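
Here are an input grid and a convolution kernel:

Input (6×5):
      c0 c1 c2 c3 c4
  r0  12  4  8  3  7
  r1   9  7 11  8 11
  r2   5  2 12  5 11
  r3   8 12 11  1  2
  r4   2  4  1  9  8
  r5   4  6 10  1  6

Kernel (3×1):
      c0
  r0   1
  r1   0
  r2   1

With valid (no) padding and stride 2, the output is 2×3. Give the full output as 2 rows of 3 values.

17 20 18
7 13 19

Output[0,0]: The receptive field on the input at this output position is [12 / 9 / 5]. Elementwise product with the kernel and sum: 12·1 + 5·1.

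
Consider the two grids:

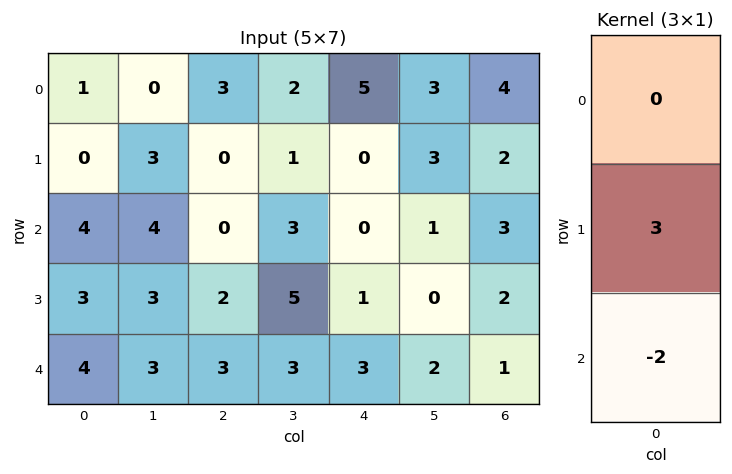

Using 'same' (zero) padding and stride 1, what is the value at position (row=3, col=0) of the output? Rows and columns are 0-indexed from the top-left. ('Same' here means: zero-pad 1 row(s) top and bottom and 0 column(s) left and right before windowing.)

The receptive field on the zero-padded input at this output position is [4 / 3 / 4]. Elementwise product with the kernel and sum: 3·3 + 4·-2.

1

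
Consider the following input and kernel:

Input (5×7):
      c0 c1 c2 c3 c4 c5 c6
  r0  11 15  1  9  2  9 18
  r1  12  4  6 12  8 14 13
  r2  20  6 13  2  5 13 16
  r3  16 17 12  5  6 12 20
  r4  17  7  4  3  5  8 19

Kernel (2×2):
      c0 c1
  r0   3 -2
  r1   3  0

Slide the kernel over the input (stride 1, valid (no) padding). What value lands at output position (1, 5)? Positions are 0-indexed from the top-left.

55

The receptive field on the input at this output position is [14 13 / 13 16]. Elementwise product with the kernel and sum: 14·3 + 13·-2 + 13·3.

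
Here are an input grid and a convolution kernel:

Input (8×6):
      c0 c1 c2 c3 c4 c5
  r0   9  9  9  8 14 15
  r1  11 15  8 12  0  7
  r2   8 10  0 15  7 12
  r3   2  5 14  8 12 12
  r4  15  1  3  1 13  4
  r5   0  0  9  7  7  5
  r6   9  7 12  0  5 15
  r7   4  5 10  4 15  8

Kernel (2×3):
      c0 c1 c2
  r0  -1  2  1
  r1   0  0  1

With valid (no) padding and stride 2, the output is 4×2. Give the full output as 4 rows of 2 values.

Output[0,0]: The receptive field on the input at this output position is [9 9 9 / 11 15 8]. Elementwise product with the kernel and sum: 9·-1 + 9·2 + 9·1 + 8·1.
Output[0,1]: The receptive field on the input at this output position is [9 8 14 / 8 12 0]. Elementwise product with the kernel and sum: 9·-1 + 8·2 + 14·1 + 0·1.

26 21
26 49
-1 19
27 8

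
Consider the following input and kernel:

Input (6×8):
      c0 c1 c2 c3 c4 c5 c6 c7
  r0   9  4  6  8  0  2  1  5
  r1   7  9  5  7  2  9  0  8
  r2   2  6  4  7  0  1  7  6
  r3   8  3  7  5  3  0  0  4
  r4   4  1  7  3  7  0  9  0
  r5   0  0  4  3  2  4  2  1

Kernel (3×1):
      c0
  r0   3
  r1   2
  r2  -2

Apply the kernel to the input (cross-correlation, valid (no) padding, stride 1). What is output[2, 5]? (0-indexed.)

The receptive field on the input at this output position is [1 / 0 / 0]. Elementwise product with the kernel and sum: 1·3 + 0·2 + 0·-2.

3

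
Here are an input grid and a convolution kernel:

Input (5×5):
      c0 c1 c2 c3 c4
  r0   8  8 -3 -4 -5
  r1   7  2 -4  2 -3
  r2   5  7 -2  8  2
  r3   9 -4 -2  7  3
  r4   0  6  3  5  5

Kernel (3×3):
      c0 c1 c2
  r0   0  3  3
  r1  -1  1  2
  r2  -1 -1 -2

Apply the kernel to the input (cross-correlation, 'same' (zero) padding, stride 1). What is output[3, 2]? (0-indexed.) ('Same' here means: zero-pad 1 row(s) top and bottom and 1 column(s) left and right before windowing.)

15

The receptive field on the zero-padded input at this output position is [7 -2 8 / -4 -2 7 / 6 3 5]. Elementwise product with the kernel and sum: -2·3 + 8·3 + -4·-1 + -2·1 + 7·2 + 6·-1 + 3·-1 + 5·-2.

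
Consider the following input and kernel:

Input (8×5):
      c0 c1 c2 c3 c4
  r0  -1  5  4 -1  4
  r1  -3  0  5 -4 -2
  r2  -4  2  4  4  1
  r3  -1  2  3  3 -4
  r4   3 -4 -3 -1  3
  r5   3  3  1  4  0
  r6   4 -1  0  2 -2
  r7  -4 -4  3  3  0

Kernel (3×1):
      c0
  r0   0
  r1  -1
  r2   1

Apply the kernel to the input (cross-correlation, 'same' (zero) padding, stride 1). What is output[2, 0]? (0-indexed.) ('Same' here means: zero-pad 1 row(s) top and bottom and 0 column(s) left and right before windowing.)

3

The receptive field on the zero-padded input at this output position is [-3 / -4 / -1]. Elementwise product with the kernel and sum: -4·-1 + -1·1.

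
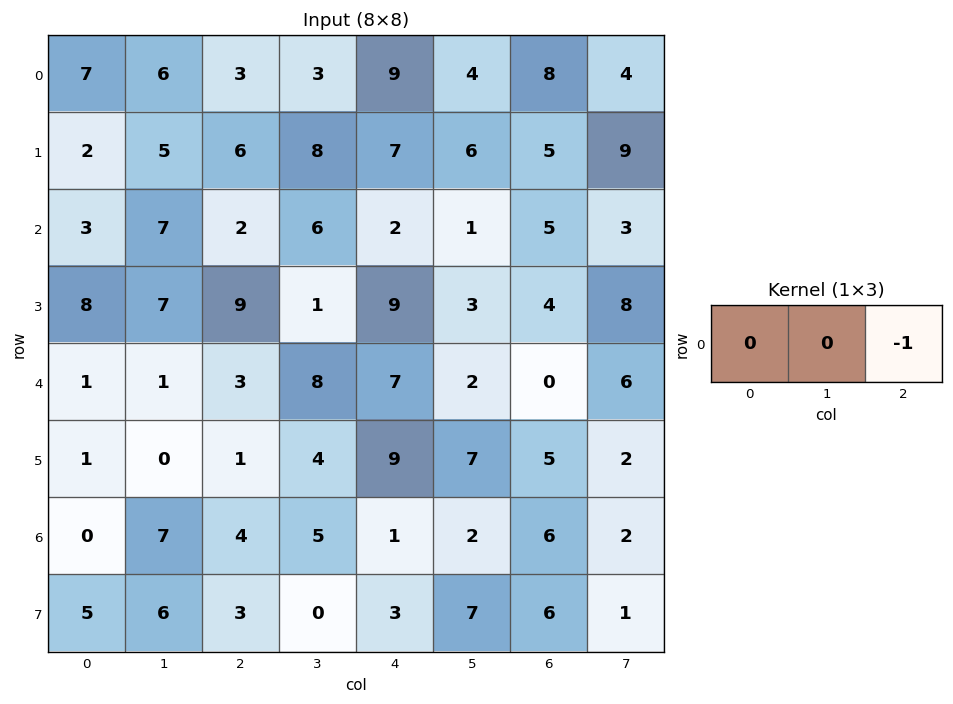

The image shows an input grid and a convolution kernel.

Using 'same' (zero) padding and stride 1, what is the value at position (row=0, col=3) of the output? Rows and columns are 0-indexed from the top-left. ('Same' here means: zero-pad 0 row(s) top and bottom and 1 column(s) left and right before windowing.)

The receptive field on the zero-padded input at this output position is [3 3 9]. Elementwise product with the kernel and sum: 9·-1.

-9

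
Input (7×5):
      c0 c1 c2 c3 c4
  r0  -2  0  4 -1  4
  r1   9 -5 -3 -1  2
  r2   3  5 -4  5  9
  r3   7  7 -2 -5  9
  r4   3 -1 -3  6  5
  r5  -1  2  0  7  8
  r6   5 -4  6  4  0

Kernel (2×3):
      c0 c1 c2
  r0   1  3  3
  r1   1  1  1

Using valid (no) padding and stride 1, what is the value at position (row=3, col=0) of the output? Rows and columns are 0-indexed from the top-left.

21

The receptive field on the input at this output position is [7 7 -2 / 3 -1 -3]. Elementwise product with the kernel and sum: 7·1 + 7·3 + -2·3 + 3·1 + -1·1 + -3·1.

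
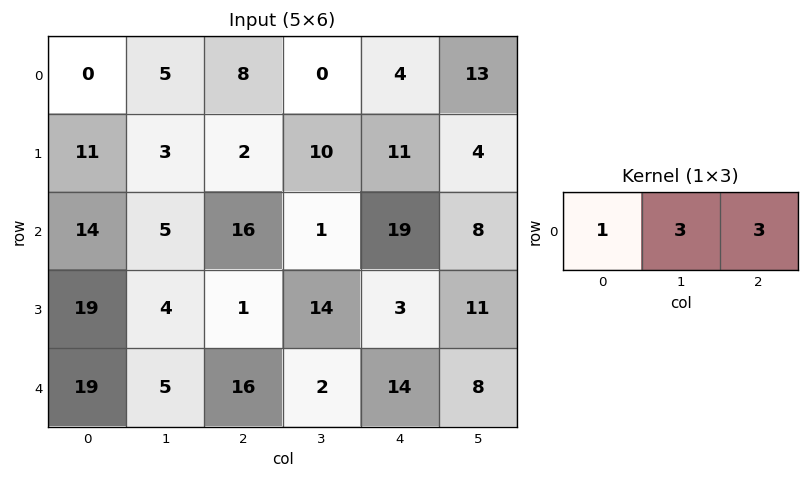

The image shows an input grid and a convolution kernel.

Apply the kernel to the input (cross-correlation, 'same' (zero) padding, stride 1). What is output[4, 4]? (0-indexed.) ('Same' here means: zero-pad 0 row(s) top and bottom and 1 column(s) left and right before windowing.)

68

The receptive field on the zero-padded input at this output position is [2 14 8]. Elementwise product with the kernel and sum: 2·1 + 14·3 + 8·3.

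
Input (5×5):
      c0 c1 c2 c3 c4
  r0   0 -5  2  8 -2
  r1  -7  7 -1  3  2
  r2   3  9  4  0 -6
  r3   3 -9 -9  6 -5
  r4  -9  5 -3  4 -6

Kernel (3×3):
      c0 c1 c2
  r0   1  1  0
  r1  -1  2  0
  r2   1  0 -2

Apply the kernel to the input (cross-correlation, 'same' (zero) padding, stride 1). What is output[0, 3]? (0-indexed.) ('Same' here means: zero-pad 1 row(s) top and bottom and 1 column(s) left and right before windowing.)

9

The receptive field on the zero-padded input at this output position is [0 0 0 / 2 8 -2 / -1 3 2]. Elementwise product with the kernel and sum: 0·1 + 0·1 + 2·-1 + 8·2 + -1·1 + 2·-2.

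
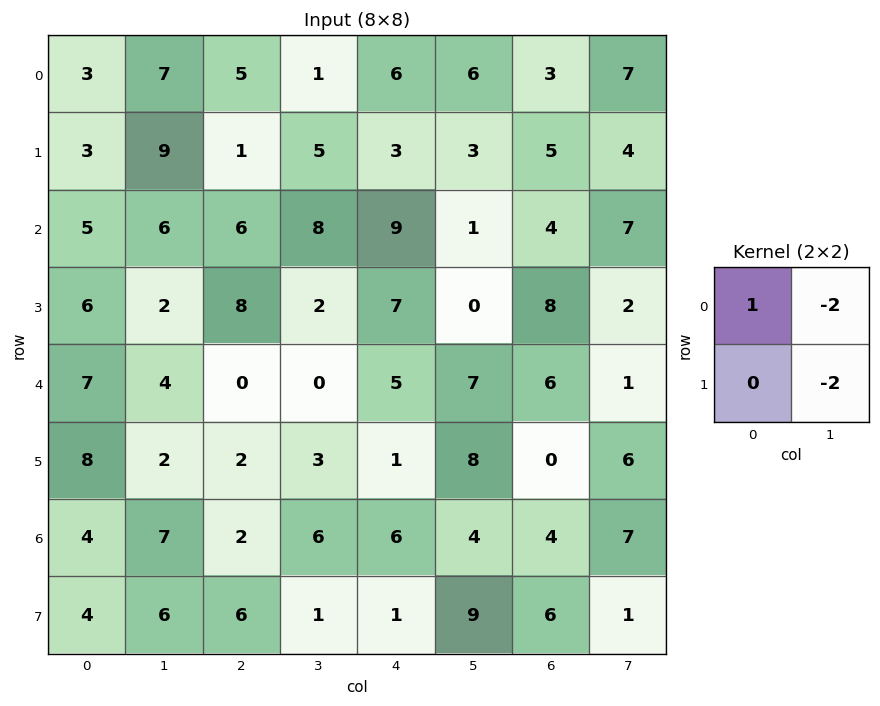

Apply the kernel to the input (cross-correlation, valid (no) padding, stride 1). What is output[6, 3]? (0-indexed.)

The receptive field on the input at this output position is [6 6 / 1 1]. Elementwise product with the kernel and sum: 6·1 + 6·-2 + 1·-2.

-8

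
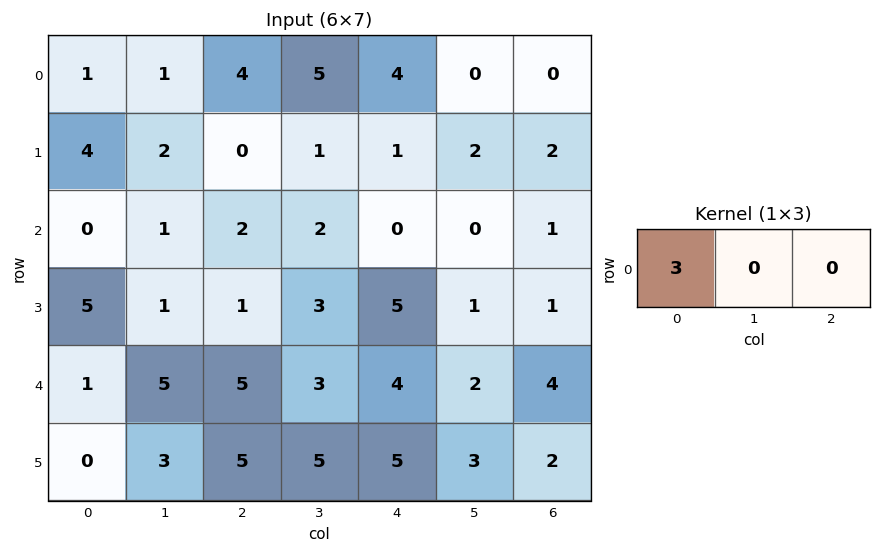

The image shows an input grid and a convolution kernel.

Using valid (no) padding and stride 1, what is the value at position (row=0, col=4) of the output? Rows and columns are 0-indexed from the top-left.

12

The receptive field on the input at this output position is [4 0 0]. Elementwise product with the kernel and sum: 4·3.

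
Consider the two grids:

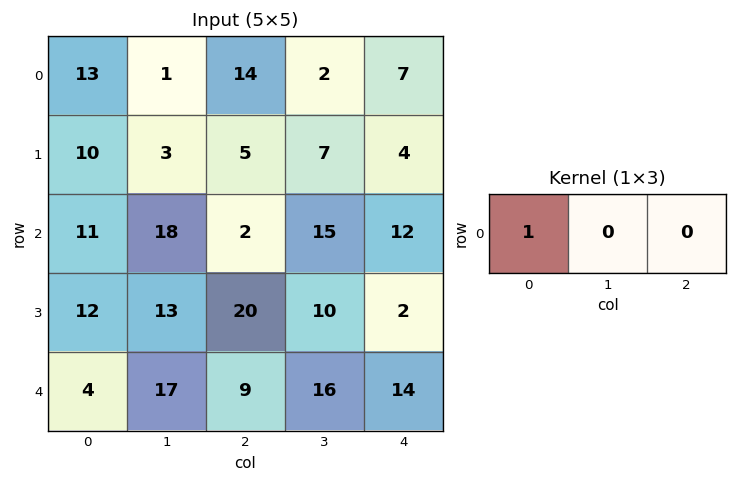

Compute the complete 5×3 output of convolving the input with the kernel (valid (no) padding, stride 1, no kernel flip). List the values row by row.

13 1 14
10 3 5
11 18 2
12 13 20
4 17 9

Output[0,0]: The receptive field on the input at this output position is [13 1 14]. Elementwise product with the kernel and sum: 13·1.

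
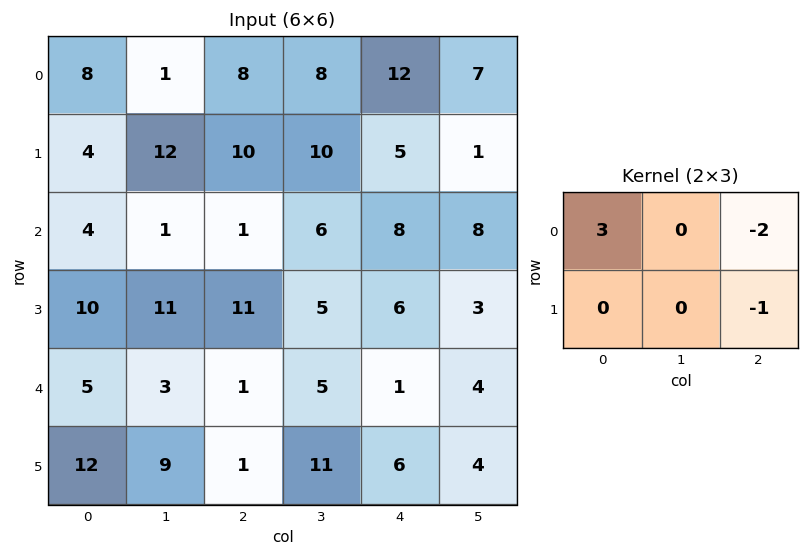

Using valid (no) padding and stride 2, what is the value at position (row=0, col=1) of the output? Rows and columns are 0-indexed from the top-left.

The receptive field on the input at this output position is [8 8 12 / 10 10 5]. Elementwise product with the kernel and sum: 8·3 + 12·-2 + 5·-1.

-5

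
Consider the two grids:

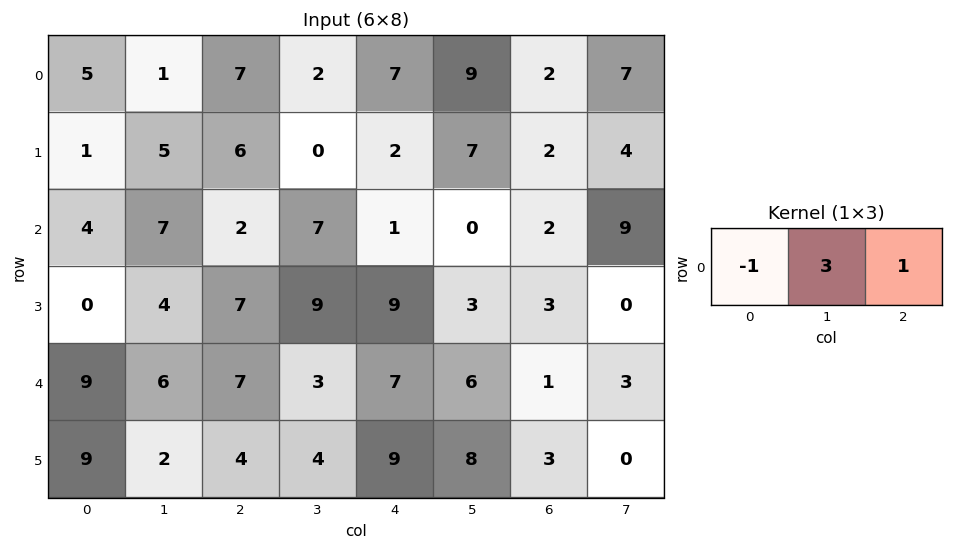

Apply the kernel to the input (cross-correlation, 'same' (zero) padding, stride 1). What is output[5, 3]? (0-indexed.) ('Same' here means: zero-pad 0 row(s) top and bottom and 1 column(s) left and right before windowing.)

The receptive field on the zero-padded input at this output position is [4 4 9]. Elementwise product with the kernel and sum: 4·-1 + 4·3 + 9·1.

17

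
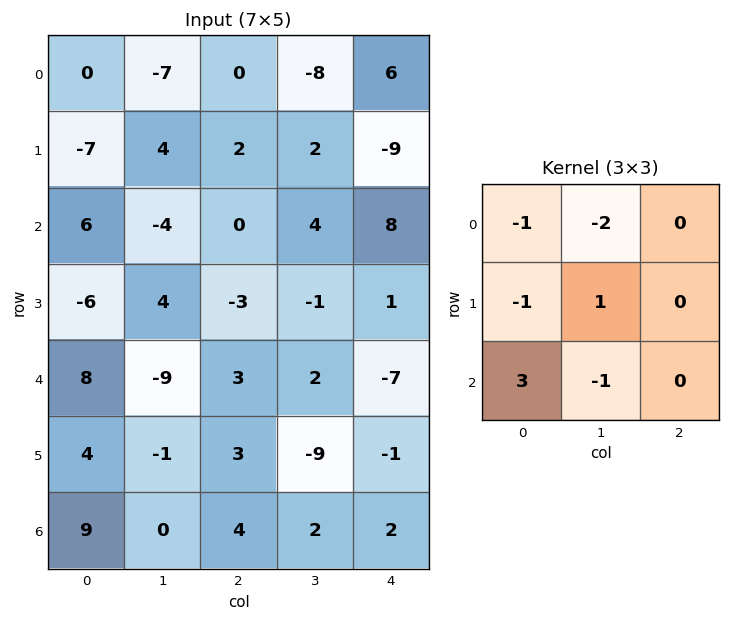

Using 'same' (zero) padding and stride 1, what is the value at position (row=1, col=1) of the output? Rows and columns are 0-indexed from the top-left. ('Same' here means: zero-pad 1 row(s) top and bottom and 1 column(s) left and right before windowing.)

47

The receptive field on the zero-padded input at this output position is [0 -7 0 / -7 4 2 / 6 -4 0]. Elementwise product with the kernel and sum: 0·-1 + -7·-2 + -7·-1 + 4·1 + 6·3 + -4·-1.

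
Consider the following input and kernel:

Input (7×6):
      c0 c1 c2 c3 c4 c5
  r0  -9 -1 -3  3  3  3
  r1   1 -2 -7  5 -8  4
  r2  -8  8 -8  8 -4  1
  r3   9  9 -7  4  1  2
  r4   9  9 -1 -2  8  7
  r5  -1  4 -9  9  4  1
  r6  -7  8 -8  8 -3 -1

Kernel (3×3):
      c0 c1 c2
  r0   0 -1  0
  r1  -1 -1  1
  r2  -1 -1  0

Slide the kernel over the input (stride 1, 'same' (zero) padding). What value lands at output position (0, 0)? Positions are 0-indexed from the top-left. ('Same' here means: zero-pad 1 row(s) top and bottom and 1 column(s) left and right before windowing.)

The receptive field on the zero-padded input at this output position is [0 0 0 / 0 -9 -1 / 0 1 -2]. Elementwise product with the kernel and sum: 0·-1 + 0·-1 + -9·-1 + -1·1 + 0·-1 + 1·-1.

7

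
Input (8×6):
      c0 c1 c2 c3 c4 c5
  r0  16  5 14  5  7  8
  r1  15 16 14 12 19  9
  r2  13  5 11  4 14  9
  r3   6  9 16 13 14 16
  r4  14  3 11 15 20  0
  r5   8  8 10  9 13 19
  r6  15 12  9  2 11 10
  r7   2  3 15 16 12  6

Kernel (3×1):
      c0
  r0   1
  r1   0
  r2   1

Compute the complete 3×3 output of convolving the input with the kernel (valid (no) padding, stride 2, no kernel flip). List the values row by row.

29 25 21
27 22 34
29 20 31

Output[0,0]: The receptive field on the input at this output position is [16 / 15 / 13]. Elementwise product with the kernel and sum: 16·1 + 13·1.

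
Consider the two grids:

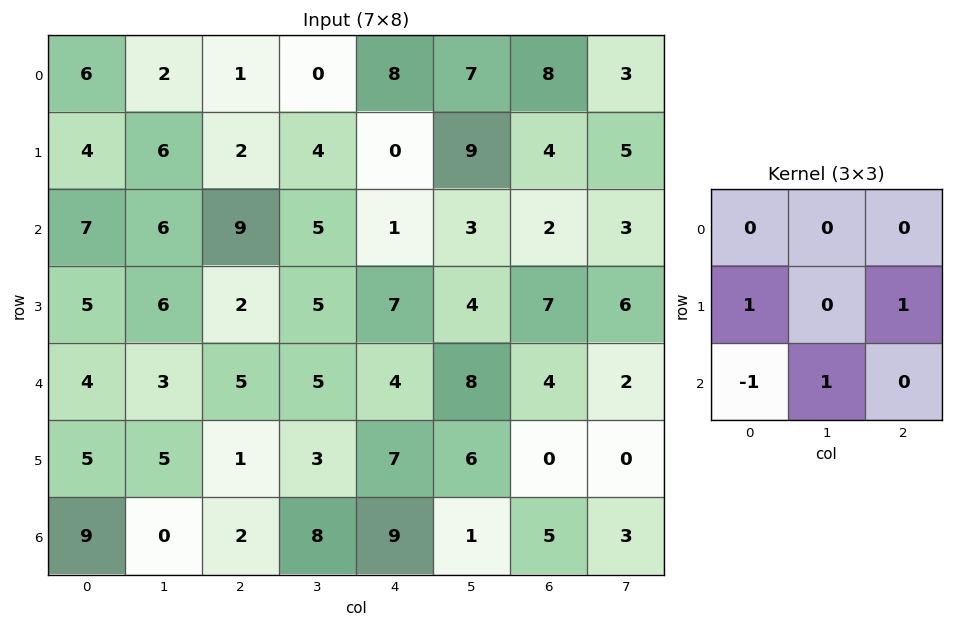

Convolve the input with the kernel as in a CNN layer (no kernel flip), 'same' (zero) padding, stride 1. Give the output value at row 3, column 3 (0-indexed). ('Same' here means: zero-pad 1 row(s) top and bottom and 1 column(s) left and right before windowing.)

9

The receptive field on the zero-padded input at this output position is [9 5 1 / 2 5 7 / 5 5 4]. Elementwise product with the kernel and sum: 2·1 + 7·1 + 5·-1 + 5·1.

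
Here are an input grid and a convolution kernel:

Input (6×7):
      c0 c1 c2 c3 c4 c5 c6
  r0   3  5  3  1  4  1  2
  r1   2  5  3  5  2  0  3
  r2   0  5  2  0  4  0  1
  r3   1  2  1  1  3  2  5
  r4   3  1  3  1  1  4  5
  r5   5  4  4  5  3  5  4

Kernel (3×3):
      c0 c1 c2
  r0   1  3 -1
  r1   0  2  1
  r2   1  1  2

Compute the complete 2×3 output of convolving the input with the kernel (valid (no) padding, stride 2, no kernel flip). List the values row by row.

37 24 14
28 9 27

Output[0,0]: The receptive field on the input at this output position is [3 5 3 / 2 5 3 / 0 5 2]. Elementwise product with the kernel and sum: 3·1 + 5·3 + 3·-1 + 5·2 + 3·1 + 0·1 + 5·1 + 2·2.
Output[0,1]: The receptive field on the input at this output position is [3 1 4 / 3 5 2 / 2 0 4]. Elementwise product with the kernel and sum: 3·1 + 1·3 + 4·-1 + 5·2 + 2·1 + 2·1 + 0·1 + 4·2.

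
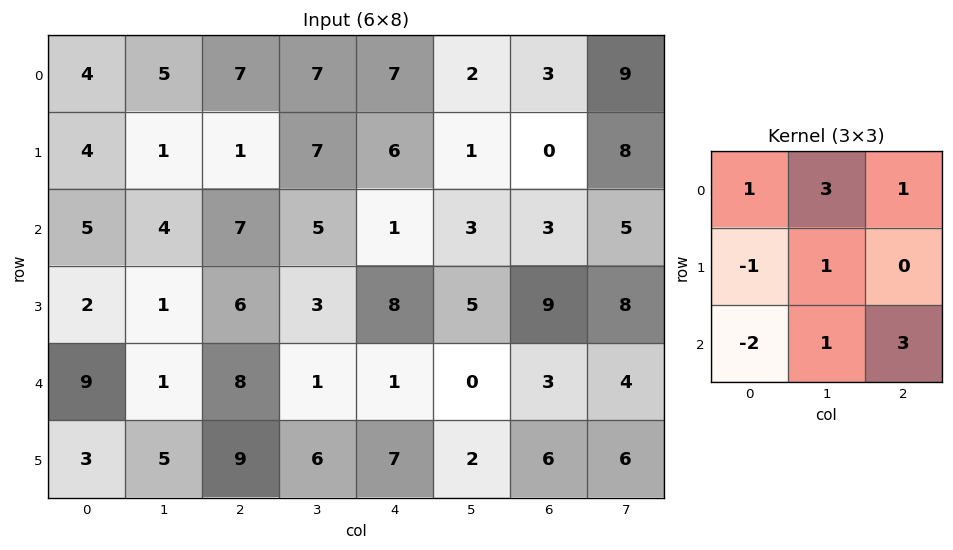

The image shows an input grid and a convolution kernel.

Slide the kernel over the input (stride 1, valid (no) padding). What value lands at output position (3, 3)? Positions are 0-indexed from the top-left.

33

The receptive field on the input at this output position is [3 8 5 / 1 1 0 / 6 7 2]. Elementwise product with the kernel and sum: 3·1 + 8·3 + 5·1 + 1·-1 + 1·1 + 6·-2 + 7·1 + 2·3.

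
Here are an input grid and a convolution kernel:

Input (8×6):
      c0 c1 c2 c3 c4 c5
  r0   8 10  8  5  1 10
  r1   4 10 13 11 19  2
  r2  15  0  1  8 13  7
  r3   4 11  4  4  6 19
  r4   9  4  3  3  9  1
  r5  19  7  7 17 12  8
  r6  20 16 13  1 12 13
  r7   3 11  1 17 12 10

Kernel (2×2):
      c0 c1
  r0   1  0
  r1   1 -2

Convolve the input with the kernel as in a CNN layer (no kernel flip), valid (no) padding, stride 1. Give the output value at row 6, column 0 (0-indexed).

The receptive field on the input at this output position is [20 16 / 3 11]. Elementwise product with the kernel and sum: 20·1 + 3·1 + 11·-2.

1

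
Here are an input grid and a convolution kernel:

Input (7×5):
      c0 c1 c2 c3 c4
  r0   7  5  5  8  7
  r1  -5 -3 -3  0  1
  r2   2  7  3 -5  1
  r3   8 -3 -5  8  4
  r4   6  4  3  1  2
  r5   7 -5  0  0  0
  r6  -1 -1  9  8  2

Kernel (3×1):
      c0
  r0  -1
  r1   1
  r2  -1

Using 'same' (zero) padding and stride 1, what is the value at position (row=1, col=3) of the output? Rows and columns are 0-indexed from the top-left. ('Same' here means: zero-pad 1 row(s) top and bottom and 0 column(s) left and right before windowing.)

-3

The receptive field on the zero-padded input at this output position is [8 / 0 / -5]. Elementwise product with the kernel and sum: 8·-1 + 0·1 + -5·-1.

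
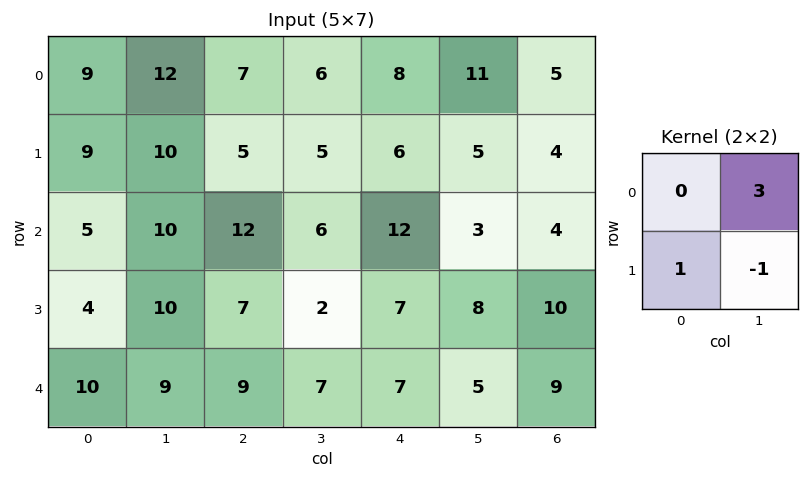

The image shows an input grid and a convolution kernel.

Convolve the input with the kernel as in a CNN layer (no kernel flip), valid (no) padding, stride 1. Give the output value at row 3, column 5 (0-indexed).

The receptive field on the input at this output position is [8 10 / 5 9]. Elementwise product with the kernel and sum: 10·3 + 5·1 + 9·-1.

26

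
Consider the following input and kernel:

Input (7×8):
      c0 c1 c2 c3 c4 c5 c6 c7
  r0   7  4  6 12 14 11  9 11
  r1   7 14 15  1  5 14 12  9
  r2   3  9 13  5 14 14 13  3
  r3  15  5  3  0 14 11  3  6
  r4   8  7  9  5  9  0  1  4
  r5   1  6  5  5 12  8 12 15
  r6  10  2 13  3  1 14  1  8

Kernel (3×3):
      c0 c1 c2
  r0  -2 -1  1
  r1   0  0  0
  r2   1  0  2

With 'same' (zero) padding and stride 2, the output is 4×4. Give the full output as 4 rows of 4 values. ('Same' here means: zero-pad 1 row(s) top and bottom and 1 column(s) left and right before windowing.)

28 16 29 32
17 -37 29 -8
2 3 18 19
5 -12 -14 -13

Output[0,0]: The receptive field on the zero-padded input at this output position is [0 0 0 / 0 7 4 / 0 7 14]. Elementwise product with the kernel and sum: 0·-2 + 0·-1 + 0·1 + 0·1 + 14·2.
Output[0,1]: The receptive field on the zero-padded input at this output position is [0 0 0 / 4 6 12 / 14 15 1]. Elementwise product with the kernel and sum: 0·-2 + 0·-1 + 0·1 + 14·1 + 1·2.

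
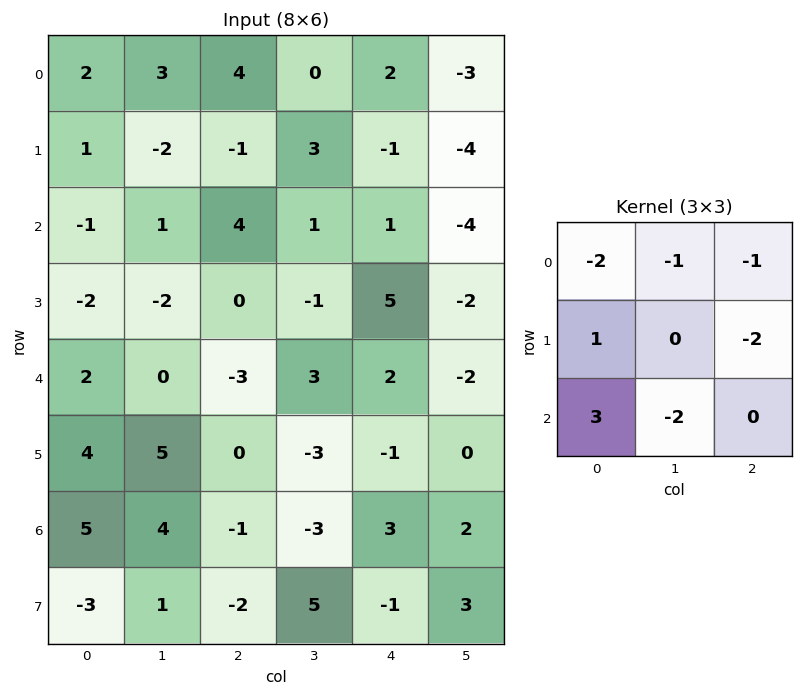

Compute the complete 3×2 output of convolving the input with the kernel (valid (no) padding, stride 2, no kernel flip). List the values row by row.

-13 1
1 -35
10 6

Output[0,0]: The receptive field on the input at this output position is [2 3 4 / 1 -2 -1 / -1 1 4]. Elementwise product with the kernel and sum: 2·-2 + 3·-1 + 4·-1 + 1·1 + -1·-2 + -1·3 + 1·-2.
Output[0,1]: The receptive field on the input at this output position is [4 0 2 / -1 3 -1 / 4 1 1]. Elementwise product with the kernel and sum: 4·-2 + 0·-1 + 2·-1 + -1·1 + -1·-2 + 4·3 + 1·-2.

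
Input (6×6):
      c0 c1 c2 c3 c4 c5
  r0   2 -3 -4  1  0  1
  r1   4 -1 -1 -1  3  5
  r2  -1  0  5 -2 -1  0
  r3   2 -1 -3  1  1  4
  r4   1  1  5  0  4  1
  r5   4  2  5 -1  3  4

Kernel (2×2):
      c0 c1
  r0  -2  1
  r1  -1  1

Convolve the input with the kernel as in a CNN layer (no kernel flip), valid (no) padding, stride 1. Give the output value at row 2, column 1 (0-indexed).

The receptive field on the input at this output position is [0 5 / -1 -3]. Elementwise product with the kernel and sum: 0·-2 + 5·1 + -1·-1 + -3·1.

3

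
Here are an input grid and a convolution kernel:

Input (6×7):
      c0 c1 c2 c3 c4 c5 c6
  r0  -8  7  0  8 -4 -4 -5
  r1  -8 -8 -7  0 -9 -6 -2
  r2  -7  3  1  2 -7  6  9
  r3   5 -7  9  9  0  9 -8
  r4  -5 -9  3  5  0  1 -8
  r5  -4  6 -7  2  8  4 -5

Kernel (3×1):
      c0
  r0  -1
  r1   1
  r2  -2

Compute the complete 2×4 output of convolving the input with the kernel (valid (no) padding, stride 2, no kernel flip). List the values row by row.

14 -9 9 -15
22 2 7 -1

Output[0,0]: The receptive field on the input at this output position is [-8 / -8 / -7]. Elementwise product with the kernel and sum: -8·-1 + -8·1 + -7·-2.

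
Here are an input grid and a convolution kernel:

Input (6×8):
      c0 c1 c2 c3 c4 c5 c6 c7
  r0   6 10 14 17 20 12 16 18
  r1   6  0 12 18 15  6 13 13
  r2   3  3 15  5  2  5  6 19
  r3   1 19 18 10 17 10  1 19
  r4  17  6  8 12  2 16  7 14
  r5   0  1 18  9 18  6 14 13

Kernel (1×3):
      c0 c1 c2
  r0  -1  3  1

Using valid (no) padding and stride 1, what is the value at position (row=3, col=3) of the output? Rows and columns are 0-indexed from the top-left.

The receptive field on the input at this output position is [10 17 10]. Elementwise product with the kernel and sum: 10·-1 + 17·3 + 10·1.

51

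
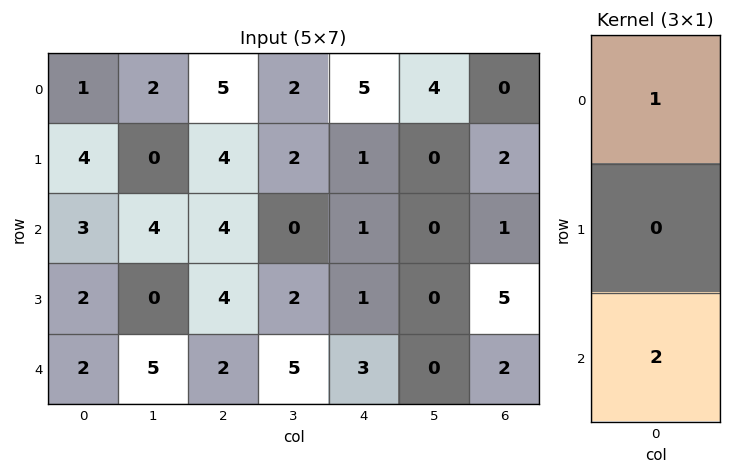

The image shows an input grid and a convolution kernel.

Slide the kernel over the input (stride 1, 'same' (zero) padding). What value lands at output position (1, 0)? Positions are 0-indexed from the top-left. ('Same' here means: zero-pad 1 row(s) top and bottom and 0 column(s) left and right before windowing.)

7

The receptive field on the zero-padded input at this output position is [1 / 4 / 3]. Elementwise product with the kernel and sum: 1·1 + 3·2.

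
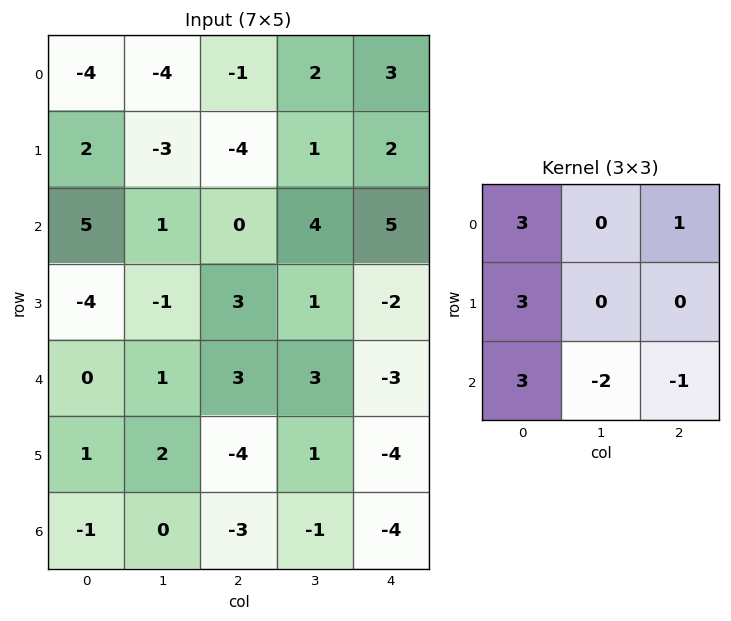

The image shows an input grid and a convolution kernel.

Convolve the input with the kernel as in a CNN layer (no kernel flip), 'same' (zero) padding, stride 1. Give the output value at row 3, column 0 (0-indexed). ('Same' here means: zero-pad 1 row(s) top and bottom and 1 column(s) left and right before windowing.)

0

The receptive field on the zero-padded input at this output position is [0 5 1 / 0 -4 -1 / 0 0 1]. Elementwise product with the kernel and sum: 0·3 + 1·1 + 0·3 + 0·3 + 0·-2 + 1·-1.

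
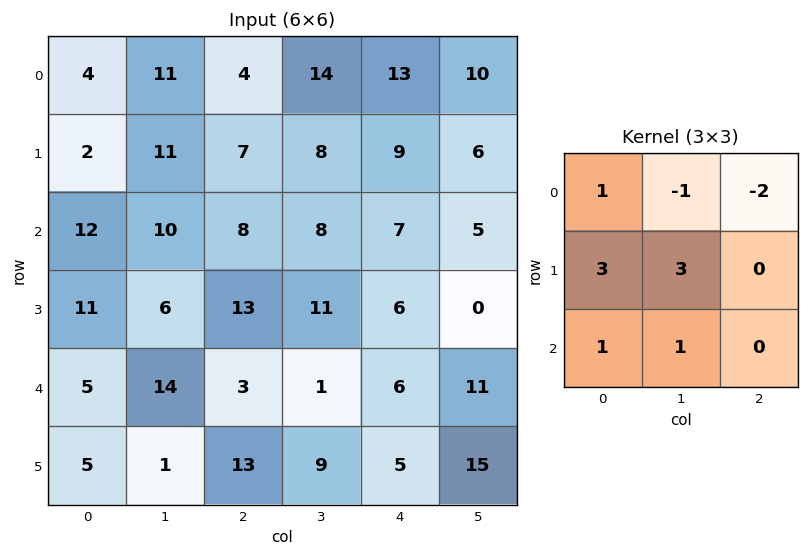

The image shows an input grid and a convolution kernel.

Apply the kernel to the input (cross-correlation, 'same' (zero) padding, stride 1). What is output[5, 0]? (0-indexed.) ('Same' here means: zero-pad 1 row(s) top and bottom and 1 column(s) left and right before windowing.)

The receptive field on the zero-padded input at this output position is [0 5 14 / 0 5 1 / 0 0 0]. Elementwise product with the kernel and sum: 0·1 + 5·-1 + 14·-2 + 0·3 + 5·3 + 0·1 + 0·1.

-18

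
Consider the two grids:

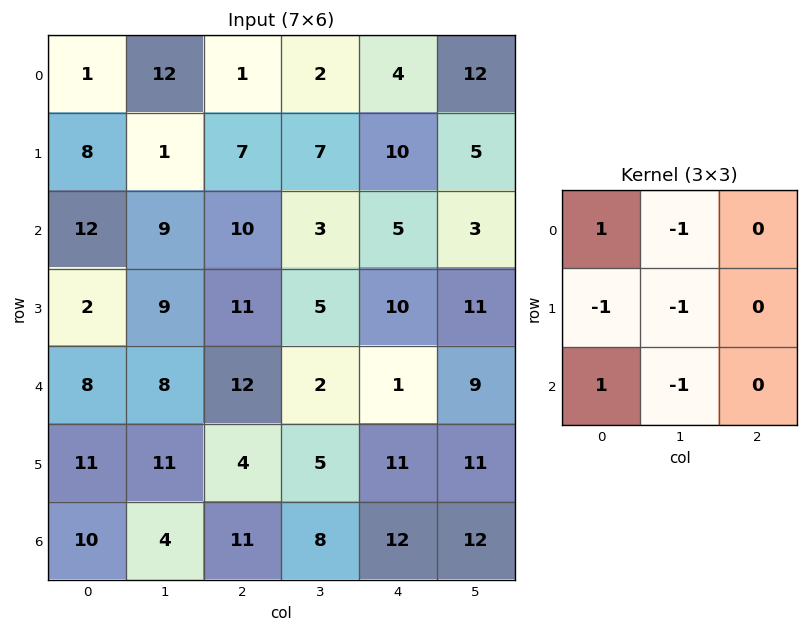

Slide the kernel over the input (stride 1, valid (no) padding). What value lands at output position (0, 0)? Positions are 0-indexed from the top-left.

-17

The receptive field on the input at this output position is [1 12 1 / 8 1 7 / 12 9 10]. Elementwise product with the kernel and sum: 1·1 + 12·-1 + 8·-1 + 1·-1 + 12·1 + 9·-1.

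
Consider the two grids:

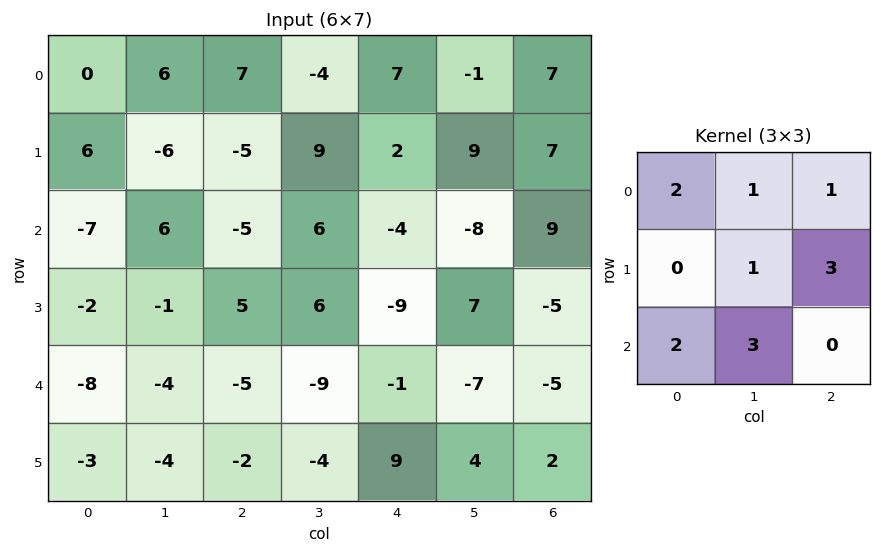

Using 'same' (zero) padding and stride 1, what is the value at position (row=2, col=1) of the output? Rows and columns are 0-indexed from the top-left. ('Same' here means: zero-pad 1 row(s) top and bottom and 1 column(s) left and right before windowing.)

The receptive field on the zero-padded input at this output position is [6 -6 -5 / -7 6 -5 / -2 -1 5]. Elementwise product with the kernel and sum: 6·2 + -6·1 + -5·1 + 6·1 + -5·3 + -2·2 + -1·3.

-15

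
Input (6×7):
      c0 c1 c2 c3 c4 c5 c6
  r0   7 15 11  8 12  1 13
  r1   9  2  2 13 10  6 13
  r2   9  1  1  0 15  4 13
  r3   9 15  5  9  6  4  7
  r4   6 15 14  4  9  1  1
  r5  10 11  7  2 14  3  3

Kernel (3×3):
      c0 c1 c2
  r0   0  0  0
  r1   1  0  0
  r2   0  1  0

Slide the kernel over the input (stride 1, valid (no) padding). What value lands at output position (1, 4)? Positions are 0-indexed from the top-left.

19

The receptive field on the input at this output position is [10 6 13 / 15 4 13 / 6 4 7]. Elementwise product with the kernel and sum: 15·1 + 4·1.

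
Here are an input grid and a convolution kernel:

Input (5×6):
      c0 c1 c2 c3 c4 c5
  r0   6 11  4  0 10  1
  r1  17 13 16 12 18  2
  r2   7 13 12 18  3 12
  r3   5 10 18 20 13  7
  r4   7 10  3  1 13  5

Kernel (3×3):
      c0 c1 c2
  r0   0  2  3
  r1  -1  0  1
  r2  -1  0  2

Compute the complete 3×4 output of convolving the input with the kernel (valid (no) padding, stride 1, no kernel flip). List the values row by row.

Output[0,0]: The receptive field on the input at this output position is [6 11 4 / 17 13 16 / 7 13 12]. Elementwise product with the kernel and sum: 11·2 + 4·3 + 17·-1 + 16·1 + 7·-1 + 12·2.

50 30 26 19
110 103 77 30
74 80 63 38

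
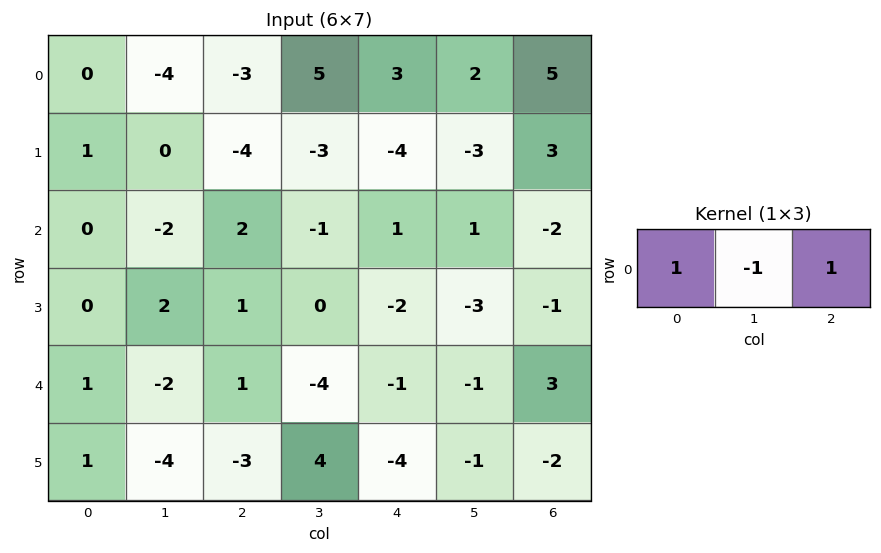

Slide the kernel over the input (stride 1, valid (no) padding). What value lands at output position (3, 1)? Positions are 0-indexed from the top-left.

1

The receptive field on the input at this output position is [2 1 0]. Elementwise product with the kernel and sum: 2·1 + 1·-1 + 0·1.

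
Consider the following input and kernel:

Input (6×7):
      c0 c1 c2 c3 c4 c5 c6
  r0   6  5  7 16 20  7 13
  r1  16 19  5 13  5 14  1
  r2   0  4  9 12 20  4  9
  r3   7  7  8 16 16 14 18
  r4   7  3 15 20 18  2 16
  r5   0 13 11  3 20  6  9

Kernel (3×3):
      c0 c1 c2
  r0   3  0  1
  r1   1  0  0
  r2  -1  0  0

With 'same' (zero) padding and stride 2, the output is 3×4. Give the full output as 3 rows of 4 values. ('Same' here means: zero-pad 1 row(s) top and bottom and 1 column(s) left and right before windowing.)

Output[0,0]: The receptive field on the zero-padded input at this output position is [0 0 0 / 0 6 5 / 0 16 19]. Elementwise product with the kernel and sum: 0·3 + 0·1 + 0·1 + 0·-1.

0 -14 3 -7
19 67 49 32
7 27 79 38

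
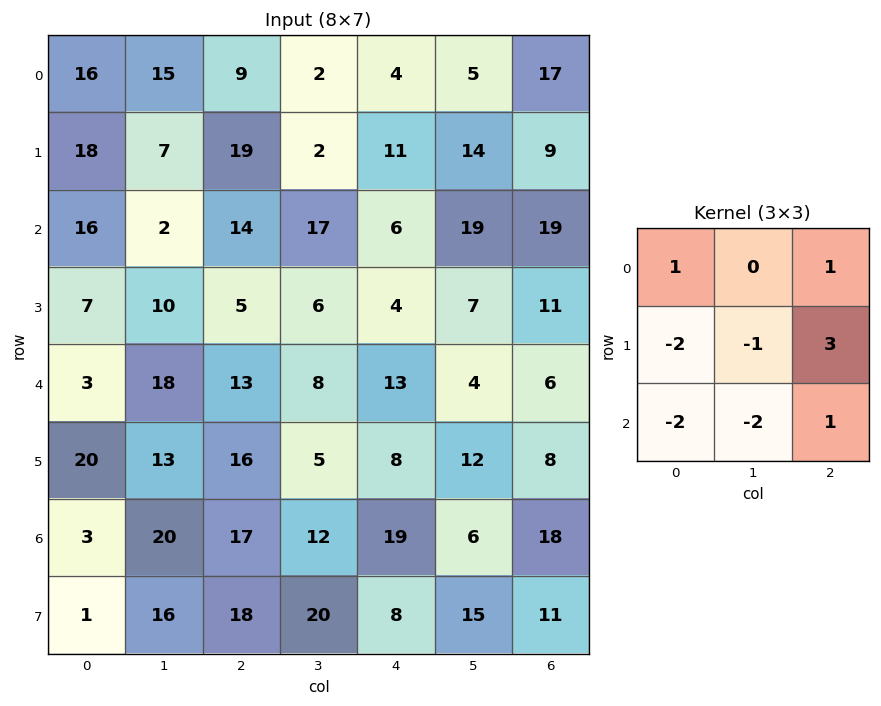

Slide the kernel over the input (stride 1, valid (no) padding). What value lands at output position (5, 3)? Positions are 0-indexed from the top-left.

The receptive field on the input at this output position is [5 8 12 / 12 19 6 / 20 8 15]. Elementwise product with the kernel and sum: 5·1 + 12·1 + 12·-2 + 19·-1 + 6·3 + 20·-2 + 8·-2 + 15·1.

-49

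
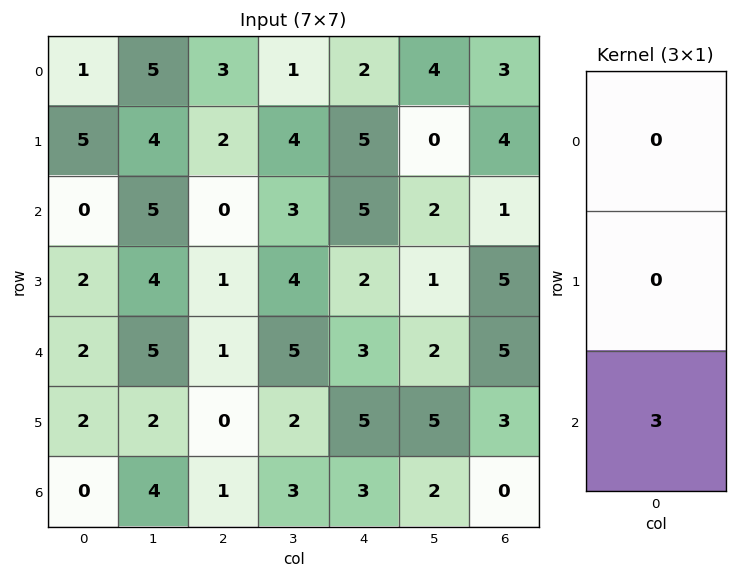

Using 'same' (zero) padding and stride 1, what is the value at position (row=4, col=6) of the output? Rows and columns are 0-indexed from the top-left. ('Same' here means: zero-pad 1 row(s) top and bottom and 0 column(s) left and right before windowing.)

The receptive field on the zero-padded input at this output position is [5 / 5 / 3]. Elementwise product with the kernel and sum: 3·3.

9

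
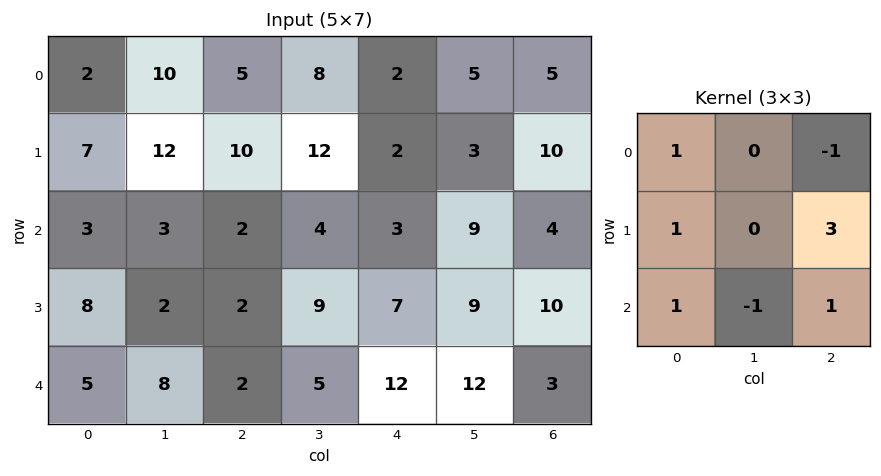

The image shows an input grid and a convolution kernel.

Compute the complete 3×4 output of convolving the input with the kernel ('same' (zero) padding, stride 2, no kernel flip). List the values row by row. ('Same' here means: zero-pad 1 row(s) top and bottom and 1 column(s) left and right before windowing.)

Output[0,0]: The receptive field on the zero-padded input at this output position is [0 0 0 / 0 2 10 / 0 7 12]. Elementwise product with the kernel and sum: 0·1 + 0·-1 + 0·1 + 10·3 + 0·1 + 7·-1 + 12·1.
Output[0,1]: The receptive field on the zero-padded input at this output position is [0 0 0 / 10 5 8 / 12 10 12]. Elementwise product with the kernel and sum: 0·1 + 0·-1 + 10·1 + 8·3 + 12·1 + 10·-1 + 12·1.

35 48 36 -2
-9 24 51 11
22 16 41 21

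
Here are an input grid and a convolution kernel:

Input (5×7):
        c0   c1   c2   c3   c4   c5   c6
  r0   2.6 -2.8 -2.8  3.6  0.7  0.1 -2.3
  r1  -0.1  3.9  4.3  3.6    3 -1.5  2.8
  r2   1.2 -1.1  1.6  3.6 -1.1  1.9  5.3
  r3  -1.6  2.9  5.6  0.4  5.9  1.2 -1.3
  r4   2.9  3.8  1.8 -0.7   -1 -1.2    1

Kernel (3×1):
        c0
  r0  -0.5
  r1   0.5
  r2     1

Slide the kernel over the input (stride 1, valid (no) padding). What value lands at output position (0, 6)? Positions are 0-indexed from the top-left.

The receptive field on the input at this output position is [-2.3 / 2.8 / 5.3]. Elementwise product with the kernel and sum: -2.3·-0.5 + 2.8·0.5 + 5.3·1.

7.85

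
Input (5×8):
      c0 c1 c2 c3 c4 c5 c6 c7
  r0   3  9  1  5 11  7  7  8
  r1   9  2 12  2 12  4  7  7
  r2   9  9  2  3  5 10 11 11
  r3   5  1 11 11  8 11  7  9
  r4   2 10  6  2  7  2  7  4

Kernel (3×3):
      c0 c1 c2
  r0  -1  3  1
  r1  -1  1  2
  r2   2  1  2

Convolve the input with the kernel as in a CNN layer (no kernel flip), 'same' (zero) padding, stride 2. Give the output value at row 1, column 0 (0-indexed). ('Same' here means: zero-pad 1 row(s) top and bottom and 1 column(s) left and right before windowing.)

The receptive field on the zero-padded input at this output position is [0 9 2 / 0 9 9 / 0 5 1]. Elementwise product with the kernel and sum: 0·-1 + 9·3 + 2·1 + 0·-1 + 9·1 + 9·2 + 0·2 + 5·1 + 1·2.

63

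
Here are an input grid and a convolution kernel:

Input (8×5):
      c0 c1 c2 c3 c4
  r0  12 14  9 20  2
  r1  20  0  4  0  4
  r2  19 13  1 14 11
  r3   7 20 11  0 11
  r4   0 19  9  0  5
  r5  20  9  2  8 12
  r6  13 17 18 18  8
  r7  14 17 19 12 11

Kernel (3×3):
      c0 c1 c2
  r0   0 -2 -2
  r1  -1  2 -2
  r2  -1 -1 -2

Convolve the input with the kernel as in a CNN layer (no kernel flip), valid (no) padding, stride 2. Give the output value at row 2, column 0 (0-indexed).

The receptive field on the input at this output position is [0 19 9 / 20 9 2 / 13 17 18]. Elementwise product with the kernel and sum: 19·-2 + 9·-2 + 20·-1 + 9·2 + 2·-2 + 13·-1 + 17·-1 + 18·-2.

-128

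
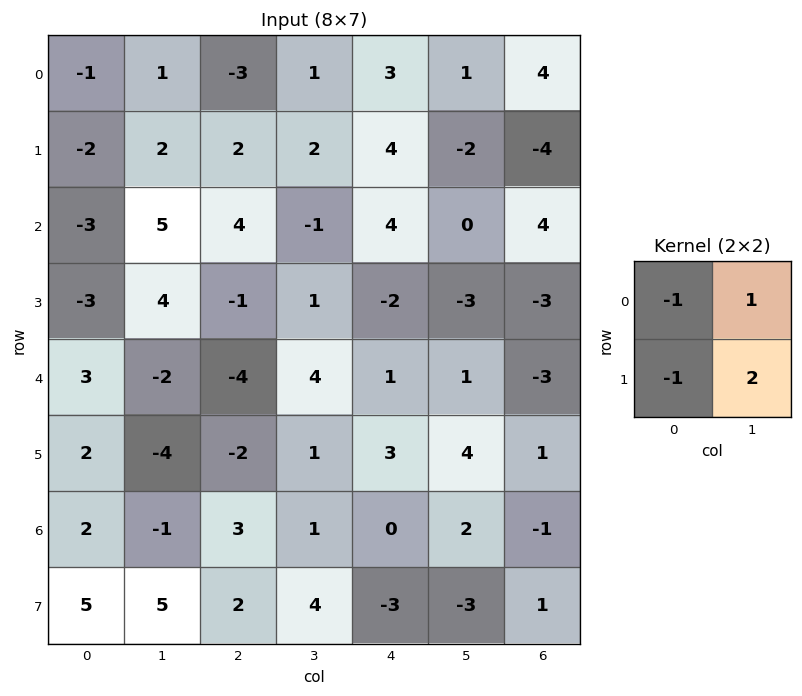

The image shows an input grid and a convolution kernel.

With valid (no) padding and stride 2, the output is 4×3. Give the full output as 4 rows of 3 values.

Output[0,0]: The receptive field on the input at this output position is [-1 1 / -2 2]. Elementwise product with the kernel and sum: -1·-1 + 1·1 + -2·-1 + 2·2.

8 6 -10
19 -2 -8
-15 12 5
2 4 -1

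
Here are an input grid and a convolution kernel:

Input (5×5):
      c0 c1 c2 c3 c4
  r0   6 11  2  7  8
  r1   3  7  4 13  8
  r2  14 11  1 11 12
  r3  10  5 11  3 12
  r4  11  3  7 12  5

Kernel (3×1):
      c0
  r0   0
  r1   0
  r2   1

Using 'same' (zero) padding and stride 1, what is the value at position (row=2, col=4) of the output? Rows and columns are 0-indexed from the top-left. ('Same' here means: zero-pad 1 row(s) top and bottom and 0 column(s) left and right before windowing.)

12

The receptive field on the zero-padded input at this output position is [8 / 12 / 12]. Elementwise product with the kernel and sum: 12·1.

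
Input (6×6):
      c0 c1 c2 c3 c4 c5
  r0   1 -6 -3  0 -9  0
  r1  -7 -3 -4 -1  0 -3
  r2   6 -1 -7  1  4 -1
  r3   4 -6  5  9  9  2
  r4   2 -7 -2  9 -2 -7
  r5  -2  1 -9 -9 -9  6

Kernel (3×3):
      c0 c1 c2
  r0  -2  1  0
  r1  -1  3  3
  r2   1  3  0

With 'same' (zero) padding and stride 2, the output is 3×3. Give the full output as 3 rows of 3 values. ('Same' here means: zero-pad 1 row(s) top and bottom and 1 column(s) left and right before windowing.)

Output[0,0]: The receptive field on the zero-padded input at this output position is [0 0 0 / 0 1 -6 / 0 -7 -3]. Elementwise product with the kernel and sum: 0·-2 + 0·1 + 0·-1 + 1·3 + -6·3 + 0·1 + -7·3.
Output[0,1]: The receptive field on the zero-padded input at this output position is [0 0 0 / -6 -3 0 / -3 -4 -1]. Elementwise product with the kernel and sum: 0·-2 + 0·1 + -6·-1 + -3·3 + 0·3 + -3·1 + -4·3.

-36 -18 -28
20 -6 46
-17 19 -81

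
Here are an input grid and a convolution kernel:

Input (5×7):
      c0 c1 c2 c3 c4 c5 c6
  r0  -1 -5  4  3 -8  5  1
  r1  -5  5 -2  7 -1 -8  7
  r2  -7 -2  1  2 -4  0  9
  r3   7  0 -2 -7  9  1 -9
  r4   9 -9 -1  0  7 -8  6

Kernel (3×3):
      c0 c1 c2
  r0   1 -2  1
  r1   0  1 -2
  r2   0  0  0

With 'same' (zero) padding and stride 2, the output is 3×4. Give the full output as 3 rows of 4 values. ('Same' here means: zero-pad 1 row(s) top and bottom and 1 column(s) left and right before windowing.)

Output[0,0]: The receptive field on the zero-padded input at this output position is [0 0 0 / 0 -1 -5 / 0 -5 5]. Elementwise product with the kernel and sum: 0·1 + 0·-2 + 0·1 + -1·1 + -5·-2.

9 -2 -18 1
12 13 -3 -13
13 -4 -1 25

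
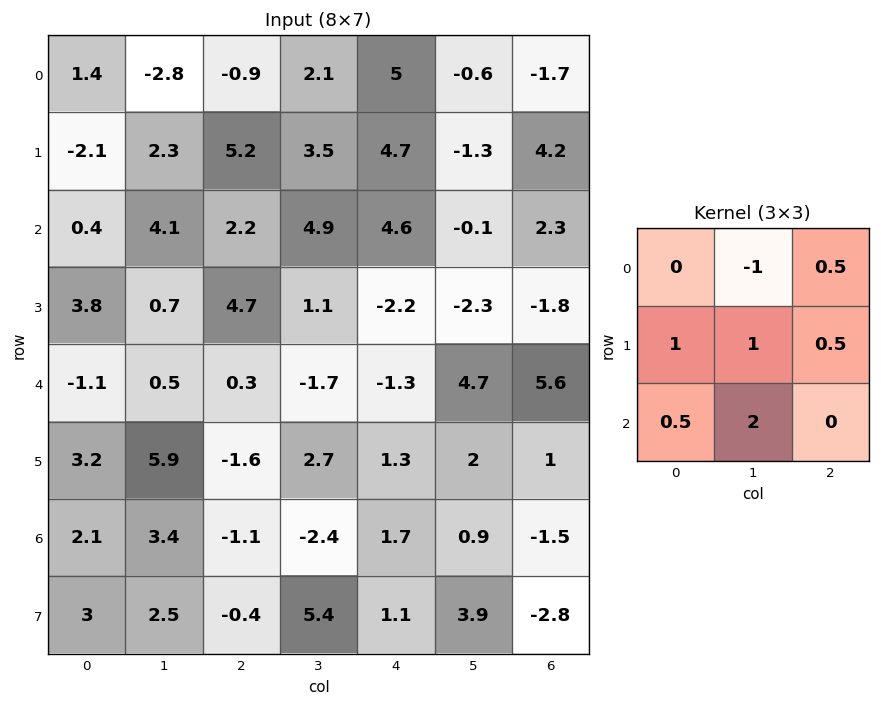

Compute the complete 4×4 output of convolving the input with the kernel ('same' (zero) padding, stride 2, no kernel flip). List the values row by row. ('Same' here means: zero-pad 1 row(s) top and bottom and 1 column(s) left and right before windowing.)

Output[0,0]: The receptive field on the zero-padded input at this output position is [0 0 0 / 0 1.4 -2.8 / 0 -2.1 2.3]. Elementwise product with the kernel and sum: 0·-1 + 0·0.5 + 0·1 + 1.4·1 + -2.8·0.5 + 0·0.5 + -2.1·2.

-4.2 8.9 17.95 5.45
13.3 15.05 0.25 -6.75
2.1 -4.45 4.35 15.1
9.55 4.5 4.35 -5.25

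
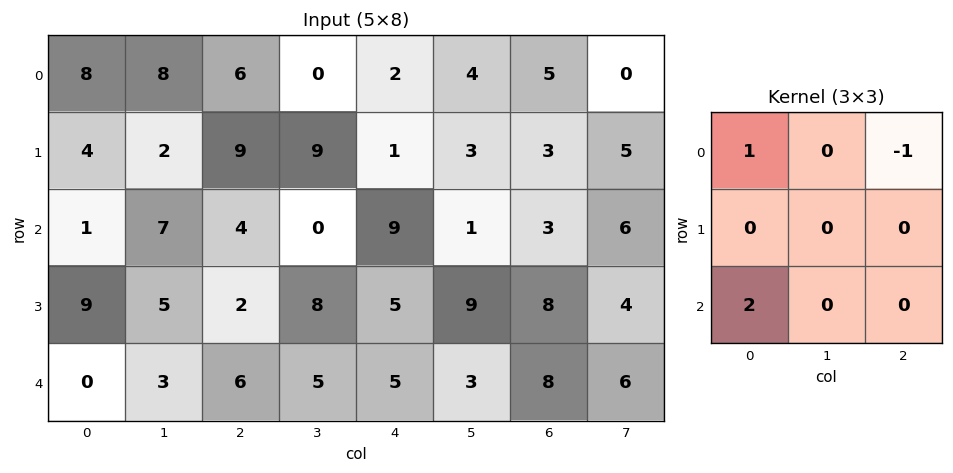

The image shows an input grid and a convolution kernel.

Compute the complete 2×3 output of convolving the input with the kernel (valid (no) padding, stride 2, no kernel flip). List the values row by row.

4 12 15
-3 7 16

Output[0,0]: The receptive field on the input at this output position is [8 8 6 / 4 2 9 / 1 7 4]. Elementwise product with the kernel and sum: 8·1 + 6·-1 + 1·2.
Output[0,1]: The receptive field on the input at this output position is [6 0 2 / 9 9 1 / 4 0 9]. Elementwise product with the kernel and sum: 6·1 + 2·-1 + 4·2.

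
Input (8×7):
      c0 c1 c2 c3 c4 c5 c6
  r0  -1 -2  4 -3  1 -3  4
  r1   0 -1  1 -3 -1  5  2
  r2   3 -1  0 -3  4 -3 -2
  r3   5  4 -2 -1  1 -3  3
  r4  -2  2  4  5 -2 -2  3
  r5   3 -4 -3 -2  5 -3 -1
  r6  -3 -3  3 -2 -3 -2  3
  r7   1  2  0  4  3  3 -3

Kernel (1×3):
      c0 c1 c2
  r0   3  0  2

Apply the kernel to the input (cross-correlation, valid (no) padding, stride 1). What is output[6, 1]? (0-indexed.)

The receptive field on the input at this output position is [-3 3 -2]. Elementwise product with the kernel and sum: -3·3 + -2·2.

-13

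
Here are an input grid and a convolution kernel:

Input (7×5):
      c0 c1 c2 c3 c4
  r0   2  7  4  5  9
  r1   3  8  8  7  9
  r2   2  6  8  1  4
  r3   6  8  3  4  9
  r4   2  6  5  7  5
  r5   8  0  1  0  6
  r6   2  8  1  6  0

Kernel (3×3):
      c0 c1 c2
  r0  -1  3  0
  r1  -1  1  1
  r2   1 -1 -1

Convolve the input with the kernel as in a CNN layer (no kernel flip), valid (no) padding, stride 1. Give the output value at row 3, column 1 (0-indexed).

6

The receptive field on the input at this output position is [8 3 4 / 6 5 7 / 0 1 0]. Elementwise product with the kernel and sum: 8·-1 + 3·3 + 6·-1 + 5·1 + 7·1 + 0·1 + 1·-1 + 0·-1.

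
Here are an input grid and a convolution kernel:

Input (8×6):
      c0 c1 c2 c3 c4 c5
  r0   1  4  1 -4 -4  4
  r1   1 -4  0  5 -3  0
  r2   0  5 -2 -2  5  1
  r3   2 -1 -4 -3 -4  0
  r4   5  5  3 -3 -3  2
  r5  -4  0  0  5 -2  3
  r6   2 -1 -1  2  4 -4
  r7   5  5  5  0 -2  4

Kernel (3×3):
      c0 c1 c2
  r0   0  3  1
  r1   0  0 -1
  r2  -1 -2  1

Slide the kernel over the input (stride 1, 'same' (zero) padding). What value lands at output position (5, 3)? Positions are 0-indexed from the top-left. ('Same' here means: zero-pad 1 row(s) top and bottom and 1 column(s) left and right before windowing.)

-9

The receptive field on the zero-padded input at this output position is [3 -3 -3 / 0 5 -2 / -1 2 4]. Elementwise product with the kernel and sum: -3·3 + -3·1 + -2·-1 + -1·-1 + 2·-2 + 4·1.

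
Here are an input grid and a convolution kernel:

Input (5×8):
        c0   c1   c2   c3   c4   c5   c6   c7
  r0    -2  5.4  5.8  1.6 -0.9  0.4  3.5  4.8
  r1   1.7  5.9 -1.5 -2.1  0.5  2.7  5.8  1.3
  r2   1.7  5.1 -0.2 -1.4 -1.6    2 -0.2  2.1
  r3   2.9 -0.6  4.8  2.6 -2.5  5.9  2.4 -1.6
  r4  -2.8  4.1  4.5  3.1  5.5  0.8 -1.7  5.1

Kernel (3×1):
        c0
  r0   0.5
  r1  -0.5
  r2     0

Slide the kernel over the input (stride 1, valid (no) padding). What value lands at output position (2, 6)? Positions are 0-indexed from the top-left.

The receptive field on the input at this output position is [-0.2 / 2.4 / -1.7]. Elementwise product with the kernel and sum: -0.2·0.5 + 2.4·-0.5.

-1.3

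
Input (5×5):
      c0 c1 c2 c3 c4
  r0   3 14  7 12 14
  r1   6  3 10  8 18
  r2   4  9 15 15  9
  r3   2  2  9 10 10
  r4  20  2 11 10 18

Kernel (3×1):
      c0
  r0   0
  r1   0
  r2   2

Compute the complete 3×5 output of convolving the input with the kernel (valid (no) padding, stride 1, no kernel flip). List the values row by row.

Output[0,0]: The receptive field on the input at this output position is [3 / 6 / 4]. Elementwise product with the kernel and sum: 4·2.

8 18 30 30 18
4 4 18 20 20
40 4 22 20 36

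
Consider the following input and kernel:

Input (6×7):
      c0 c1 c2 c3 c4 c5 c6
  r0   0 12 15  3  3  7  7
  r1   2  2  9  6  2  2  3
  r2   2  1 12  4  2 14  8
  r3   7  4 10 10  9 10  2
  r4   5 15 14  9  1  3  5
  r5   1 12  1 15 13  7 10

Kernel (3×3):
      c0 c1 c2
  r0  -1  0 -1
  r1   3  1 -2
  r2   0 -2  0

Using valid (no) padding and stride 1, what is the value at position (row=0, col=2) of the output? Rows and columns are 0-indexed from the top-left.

3

The receptive field on the input at this output position is [15 3 3 / 9 6 2 / 12 4 2]. Elementwise product with the kernel and sum: 15·-1 + 3·-1 + 9·3 + 6·1 + 2·-2 + 4·-2.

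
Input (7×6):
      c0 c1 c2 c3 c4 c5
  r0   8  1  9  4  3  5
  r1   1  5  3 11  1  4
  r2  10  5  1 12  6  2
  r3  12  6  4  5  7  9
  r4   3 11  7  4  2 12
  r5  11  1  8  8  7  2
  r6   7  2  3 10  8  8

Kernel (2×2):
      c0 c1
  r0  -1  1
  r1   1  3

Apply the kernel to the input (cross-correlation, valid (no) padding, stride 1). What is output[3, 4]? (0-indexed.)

40

The receptive field on the input at this output position is [7 9 / 2 12]. Elementwise product with the kernel and sum: 7·-1 + 9·1 + 2·1 + 12·3.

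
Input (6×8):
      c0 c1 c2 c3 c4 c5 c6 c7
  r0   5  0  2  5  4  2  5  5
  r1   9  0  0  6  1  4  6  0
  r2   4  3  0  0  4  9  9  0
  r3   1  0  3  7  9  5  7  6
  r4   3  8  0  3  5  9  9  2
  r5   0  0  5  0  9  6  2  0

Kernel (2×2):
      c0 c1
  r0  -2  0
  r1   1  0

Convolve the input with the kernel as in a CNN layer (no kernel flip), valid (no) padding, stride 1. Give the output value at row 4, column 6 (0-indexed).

-16

The receptive field on the input at this output position is [9 2 / 2 0]. Elementwise product with the kernel and sum: 9·-2 + 2·1.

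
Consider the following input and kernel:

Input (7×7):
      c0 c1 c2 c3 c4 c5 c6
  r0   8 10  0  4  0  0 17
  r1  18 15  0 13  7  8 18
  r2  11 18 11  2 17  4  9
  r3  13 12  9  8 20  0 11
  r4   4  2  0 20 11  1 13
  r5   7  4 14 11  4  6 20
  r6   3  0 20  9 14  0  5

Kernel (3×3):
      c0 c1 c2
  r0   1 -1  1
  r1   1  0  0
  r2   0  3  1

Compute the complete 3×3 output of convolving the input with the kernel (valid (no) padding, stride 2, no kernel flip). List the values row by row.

Output[0,0]: The receptive field on the input at this output position is [8 10 0 / 18 15 0 / 11 18 11]. Elementwise product with the kernel and sum: 8·1 + 10·-1 + 0·1 + 18·1 + 18·3 + 11·1.
Output[0,1]: The receptive field on the input at this output position is [0 4 0 / 0 13 7 / 11 2 17]. Elementwise product with the kernel and sum: 0·1 + 4·-1 + 0·1 + 0·1 + 2·3 + 17·1.

81 19 45
23 106 58
29 46 32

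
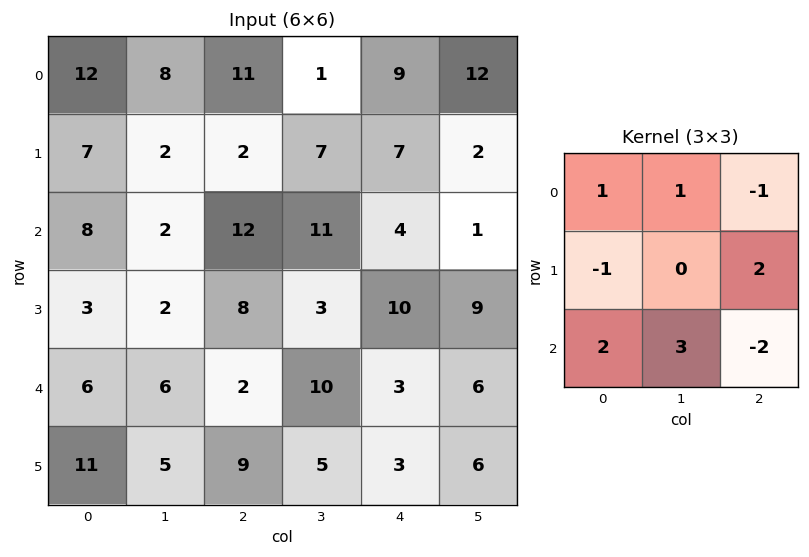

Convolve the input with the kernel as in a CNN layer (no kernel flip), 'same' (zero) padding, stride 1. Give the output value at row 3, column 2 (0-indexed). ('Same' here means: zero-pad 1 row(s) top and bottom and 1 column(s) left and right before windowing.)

The receptive field on the zero-padded input at this output position is [2 12 11 / 2 8 3 / 6 2 10]. Elementwise product with the kernel and sum: 2·1 + 12·1 + 11·-1 + 2·-1 + 3·2 + 6·2 + 2·3 + 10·-2.

5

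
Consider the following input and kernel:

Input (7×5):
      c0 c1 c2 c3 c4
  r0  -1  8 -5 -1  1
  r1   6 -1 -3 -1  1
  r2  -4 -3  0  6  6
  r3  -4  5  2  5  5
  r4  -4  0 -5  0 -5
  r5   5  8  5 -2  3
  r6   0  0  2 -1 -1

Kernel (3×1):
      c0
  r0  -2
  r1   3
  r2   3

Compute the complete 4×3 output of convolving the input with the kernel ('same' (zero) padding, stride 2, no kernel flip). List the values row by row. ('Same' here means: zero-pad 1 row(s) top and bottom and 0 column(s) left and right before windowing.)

Output[0,0]: The receptive field on the zero-padded input at this output position is [0 / -1 / 6]. Elementwise product with the kernel and sum: 0·-2 + -1·3 + 6·3.

15 -24 6
-36 12 31
11 -4 -16
-10 -4 -9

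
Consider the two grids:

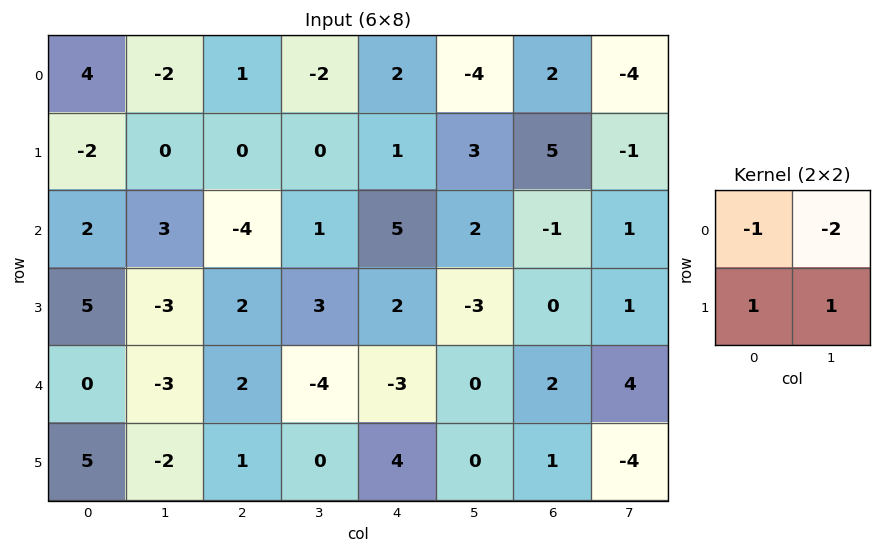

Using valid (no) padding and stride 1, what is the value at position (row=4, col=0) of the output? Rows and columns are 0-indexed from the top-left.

The receptive field on the input at this output position is [0 -3 / 5 -2]. Elementwise product with the kernel and sum: 0·-1 + -3·-2 + 5·1 + -2·1.

9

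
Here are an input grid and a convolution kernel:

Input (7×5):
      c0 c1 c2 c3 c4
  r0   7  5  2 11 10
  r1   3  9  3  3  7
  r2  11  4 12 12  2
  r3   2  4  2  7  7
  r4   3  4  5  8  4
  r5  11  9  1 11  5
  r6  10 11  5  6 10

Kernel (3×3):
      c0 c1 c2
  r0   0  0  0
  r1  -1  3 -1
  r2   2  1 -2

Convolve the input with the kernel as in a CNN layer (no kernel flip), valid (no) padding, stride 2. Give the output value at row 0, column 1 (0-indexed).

31

The receptive field on the input at this output position is [2 11 10 / 3 3 7 / 12 12 2]. Elementwise product with the kernel and sum: 3·-1 + 3·3 + 7·-1 + 12·2 + 12·1 + 2·-2.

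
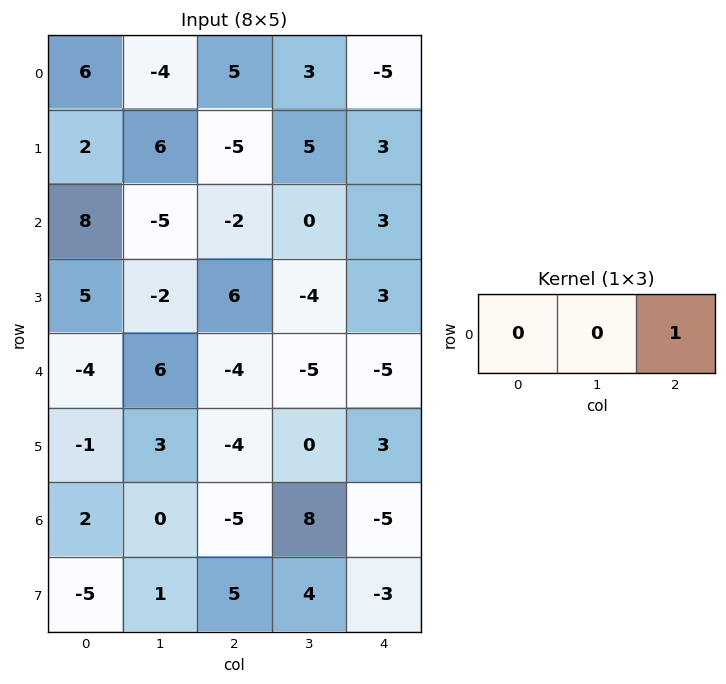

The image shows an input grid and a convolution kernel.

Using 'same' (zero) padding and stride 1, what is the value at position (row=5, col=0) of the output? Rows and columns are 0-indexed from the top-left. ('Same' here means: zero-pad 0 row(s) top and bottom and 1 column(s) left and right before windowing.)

The receptive field on the zero-padded input at this output position is [0 -1 3]. Elementwise product with the kernel and sum: 3·1.

3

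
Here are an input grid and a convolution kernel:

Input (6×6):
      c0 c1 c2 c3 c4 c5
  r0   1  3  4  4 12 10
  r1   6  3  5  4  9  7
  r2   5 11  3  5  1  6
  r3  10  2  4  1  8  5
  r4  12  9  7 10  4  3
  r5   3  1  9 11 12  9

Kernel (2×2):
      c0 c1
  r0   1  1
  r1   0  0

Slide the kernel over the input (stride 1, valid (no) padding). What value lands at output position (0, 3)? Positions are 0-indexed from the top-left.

16

The receptive field on the input at this output position is [4 12 / 4 9]. Elementwise product with the kernel and sum: 4·1 + 12·1.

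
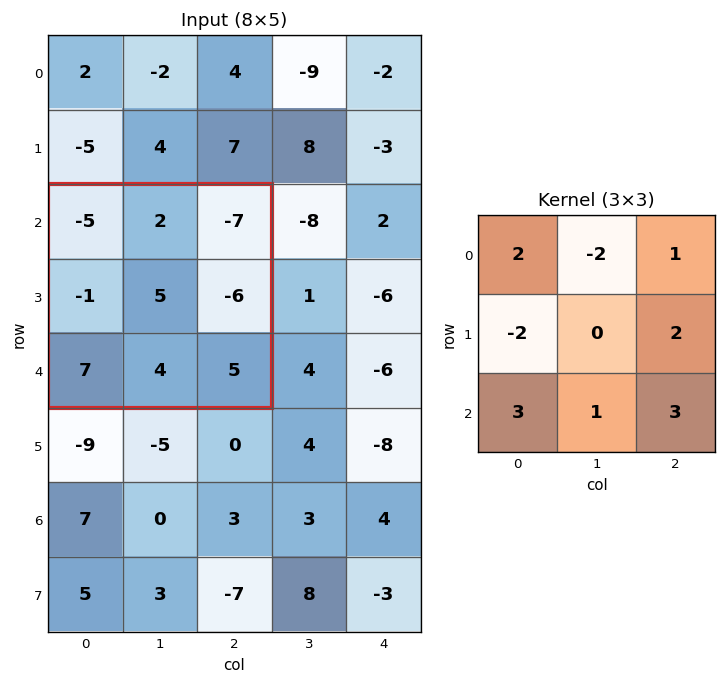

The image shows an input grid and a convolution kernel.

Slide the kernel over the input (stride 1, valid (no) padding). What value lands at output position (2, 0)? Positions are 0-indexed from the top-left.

9

The receptive field on the input at this output position is [-5 2 -7 / -1 5 -6 / 7 4 5]. Elementwise product with the kernel and sum: -5·2 + 2·-2 + -7·1 + -1·-2 + -6·2 + 7·3 + 4·1 + 5·3.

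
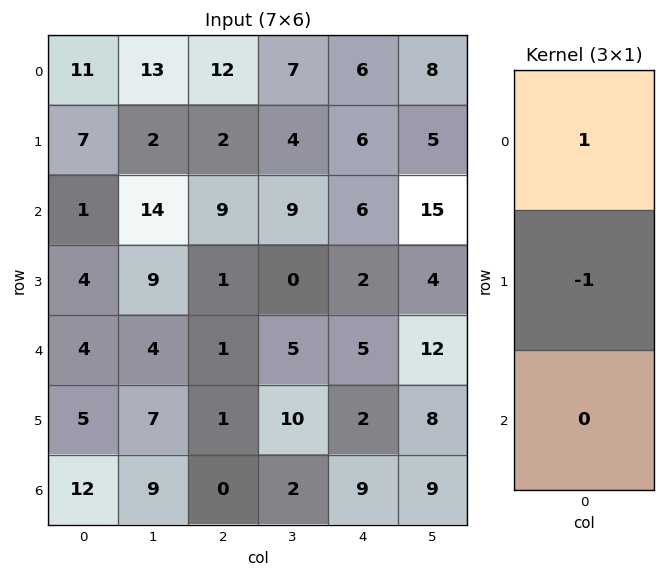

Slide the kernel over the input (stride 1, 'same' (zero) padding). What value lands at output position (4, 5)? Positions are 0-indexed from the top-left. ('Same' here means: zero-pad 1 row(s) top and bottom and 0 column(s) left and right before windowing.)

The receptive field on the zero-padded input at this output position is [4 / 12 / 8]. Elementwise product with the kernel and sum: 4·1 + 12·-1.

-8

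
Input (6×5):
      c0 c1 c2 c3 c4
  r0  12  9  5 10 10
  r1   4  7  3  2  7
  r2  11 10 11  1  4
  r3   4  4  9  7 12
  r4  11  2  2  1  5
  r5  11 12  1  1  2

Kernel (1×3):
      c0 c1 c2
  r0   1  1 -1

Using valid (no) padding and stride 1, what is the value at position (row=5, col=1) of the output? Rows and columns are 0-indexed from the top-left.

12

The receptive field on the input at this output position is [12 1 1]. Elementwise product with the kernel and sum: 12·1 + 1·1 + 1·-1.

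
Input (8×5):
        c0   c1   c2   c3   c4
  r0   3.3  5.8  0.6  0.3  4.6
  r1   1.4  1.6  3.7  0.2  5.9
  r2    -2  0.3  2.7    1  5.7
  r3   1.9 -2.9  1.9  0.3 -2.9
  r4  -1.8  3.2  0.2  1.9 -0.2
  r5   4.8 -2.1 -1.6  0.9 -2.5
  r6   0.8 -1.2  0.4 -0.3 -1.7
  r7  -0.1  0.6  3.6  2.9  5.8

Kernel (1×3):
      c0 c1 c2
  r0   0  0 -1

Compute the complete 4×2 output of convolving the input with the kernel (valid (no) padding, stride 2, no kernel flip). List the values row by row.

Output[0,0]: The receptive field on the input at this output position is [3.3 5.8 0.6]. Elementwise product with the kernel and sum: 0.6·-1.

-0.6 -4.6
-2.7 -5.7
-0.2 0.2
-0.4 1.7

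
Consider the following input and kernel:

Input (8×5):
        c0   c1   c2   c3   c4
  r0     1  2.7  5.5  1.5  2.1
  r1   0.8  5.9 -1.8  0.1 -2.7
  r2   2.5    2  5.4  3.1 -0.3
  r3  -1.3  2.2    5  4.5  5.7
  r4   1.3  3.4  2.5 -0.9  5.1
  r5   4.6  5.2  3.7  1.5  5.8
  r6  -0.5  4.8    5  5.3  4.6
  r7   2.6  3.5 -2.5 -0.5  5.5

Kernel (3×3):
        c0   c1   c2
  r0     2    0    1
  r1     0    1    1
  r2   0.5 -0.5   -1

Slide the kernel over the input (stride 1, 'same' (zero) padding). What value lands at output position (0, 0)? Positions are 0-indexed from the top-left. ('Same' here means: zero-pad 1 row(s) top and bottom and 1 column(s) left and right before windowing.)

The receptive field on the zero-padded input at this output position is [0 0 0 / 0 1 2.7 / 0 0.8 5.9]. Elementwise product with the kernel and sum: 0·2 + 0·1 + 1·1 + 2.7·1 + 0·0.5 + 0.8·-0.5 + 5.9·-1.

-2.6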